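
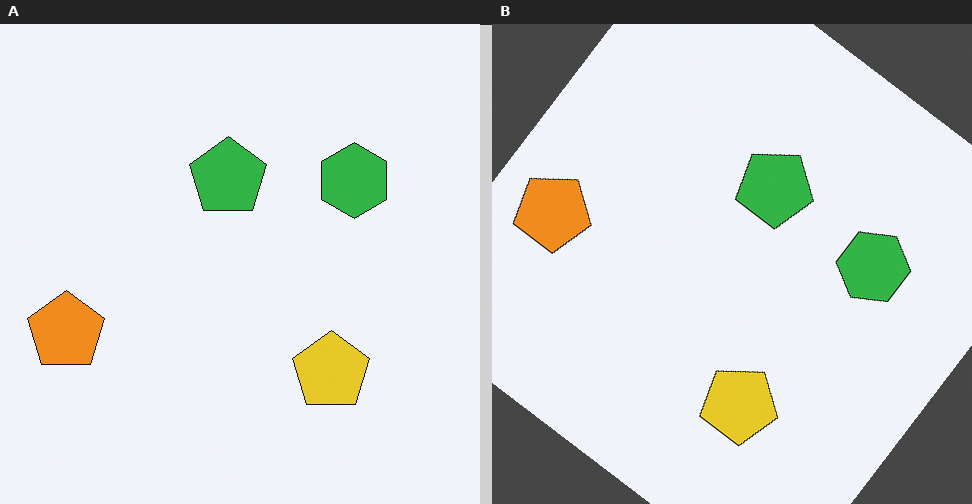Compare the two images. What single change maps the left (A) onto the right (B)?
Rotated clockwise by a large amount — several tens of degrees.

Every shape is tilted by the same angle and the image corners show triangular fill wedges — a whole-image rotation by a non-right angle.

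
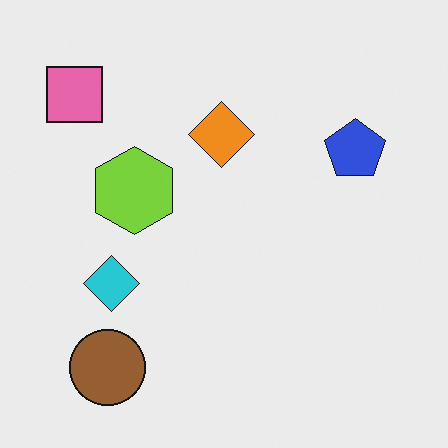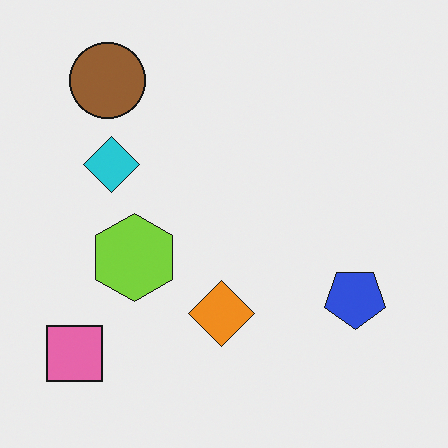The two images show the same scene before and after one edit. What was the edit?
The image was flipped vertically (top ↔ bottom).

The brown circle is in the bottom-left of the first image and the top-left of the second — shapes on opposite sides of the horizontal midline have swapped in a mirror flip.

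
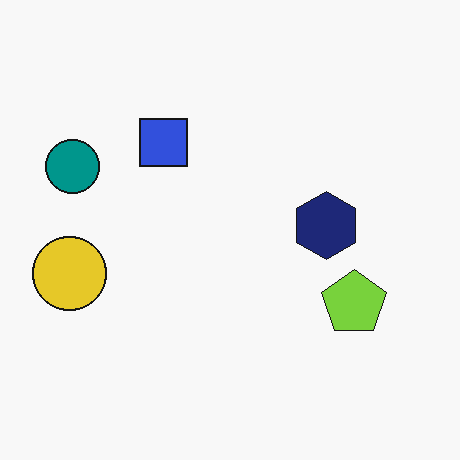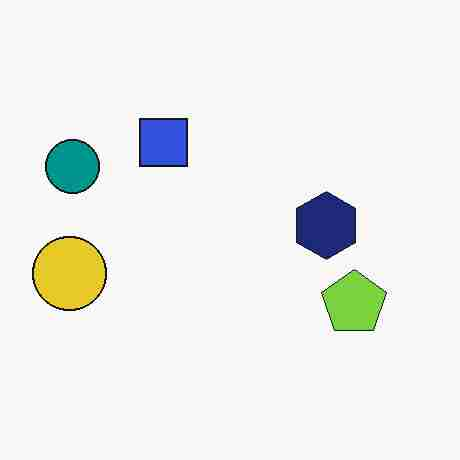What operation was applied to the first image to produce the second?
The image was degraded with heavy JPEG compression.

Blocky 8×8 compression artifacts appear around shape edges and the flat background shows ringing — characteristic JPEG degradation.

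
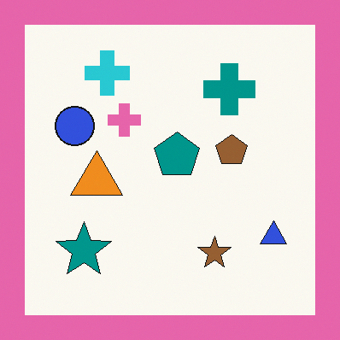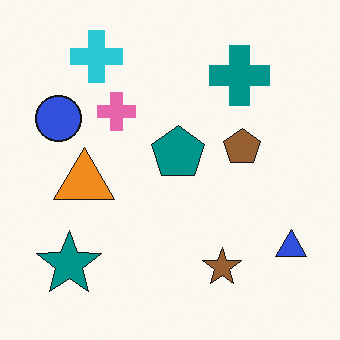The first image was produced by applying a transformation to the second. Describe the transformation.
It was framed with a pink border.

A solid pink frame runs around the edge of the first image, with the content slightly shrunk inside it.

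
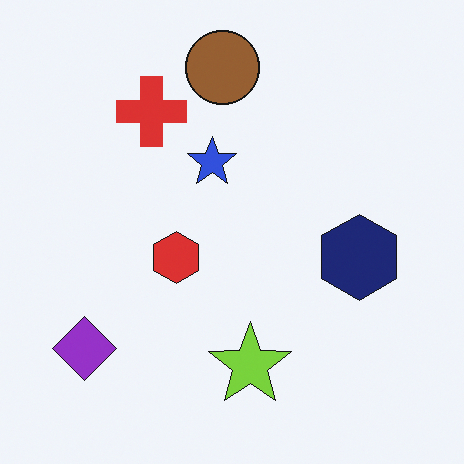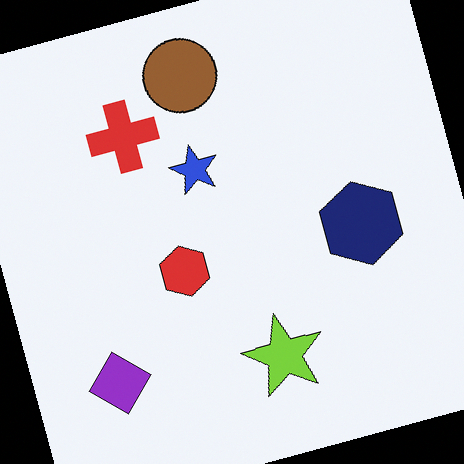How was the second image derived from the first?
The image was rotated counter-clockwise by a moderate amount.

Every shape is tilted by the same angle and the image corners show triangular fill wedges — a whole-image rotation by a non-right angle.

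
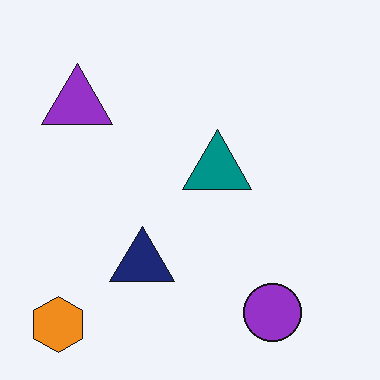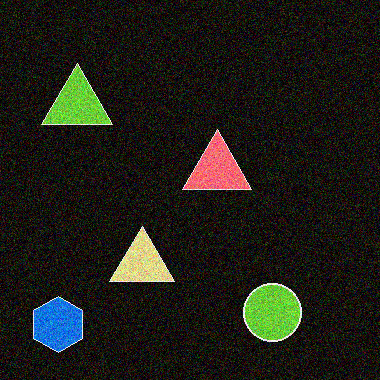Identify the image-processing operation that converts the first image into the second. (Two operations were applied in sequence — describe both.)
The transformation is: color-inverted (negative), then degraded with strong gaussian noise.

The light background has become dark and every shape's color is its complement — a photographic negative. Random speckle covers the whole image, including the flat background.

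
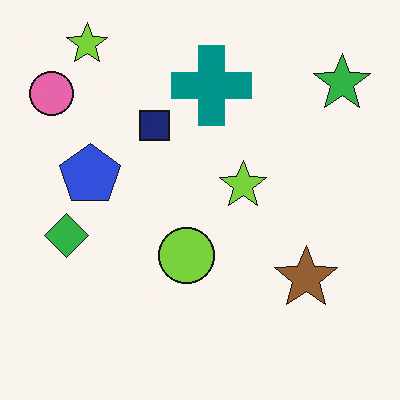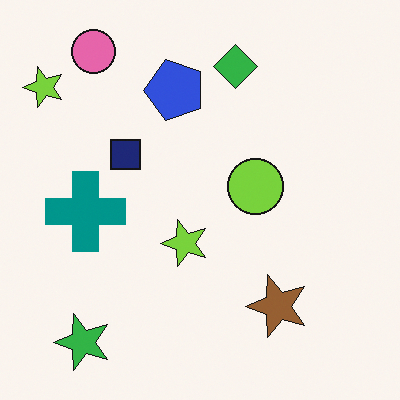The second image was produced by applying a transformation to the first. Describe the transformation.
The second image is the first transposed (reflected across the top-left ↔ bottom-right diagonal).

Shapes have swapped their row and column positions — what was in the top-right is now in the bottom-left — a diagonal reflection.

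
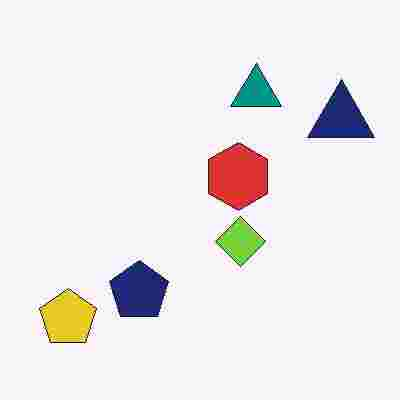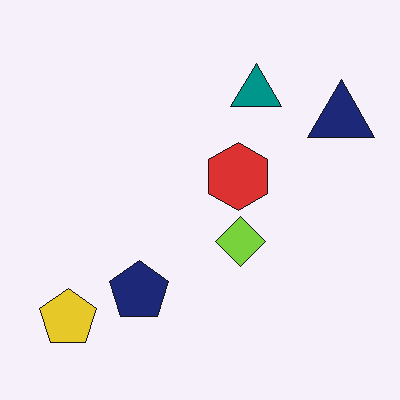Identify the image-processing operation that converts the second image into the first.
The image was heavily JPEG-compressed with obvious blocking artifacts.

Blocky 8×8 compression artifacts appear around shape edges and the flat background shows ringing — characteristic JPEG degradation.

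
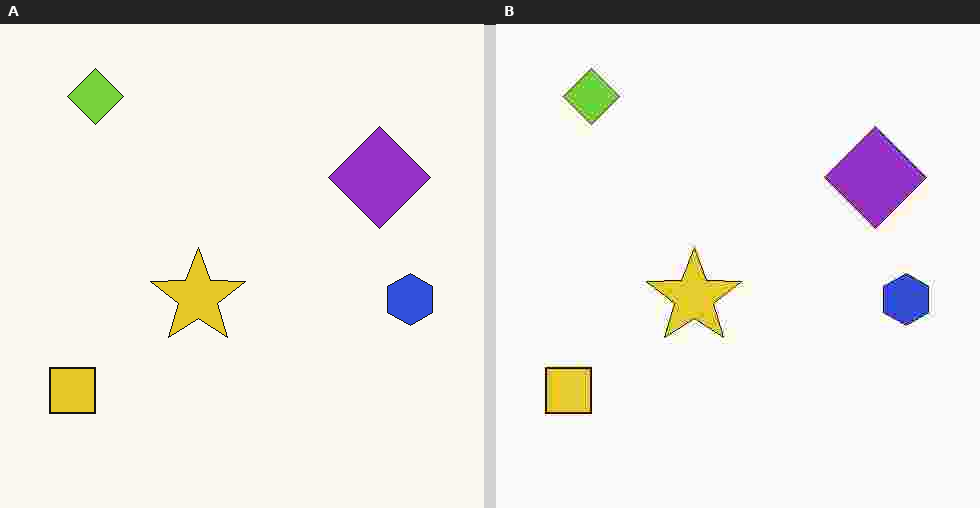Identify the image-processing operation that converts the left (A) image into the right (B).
It was heavily JPEG-compressed with obvious blocking artifacts.

Blocky 8×8 compression artifacts appear around shape edges and the flat background shows ringing — characteristic JPEG degradation.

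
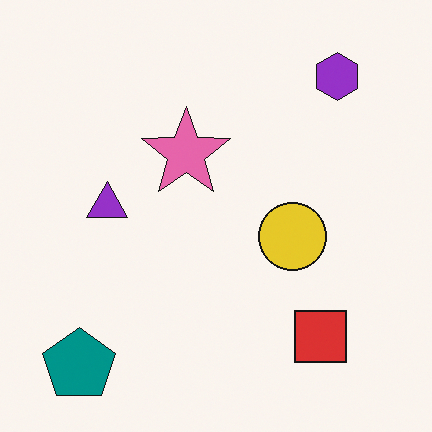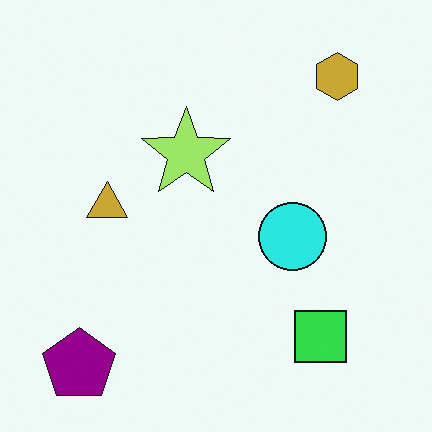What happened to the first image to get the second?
Hue-shifted through roughly a third of the color wheel.

Every shape's color has rotated by the same amount around the hue wheel — a uniform hue shift.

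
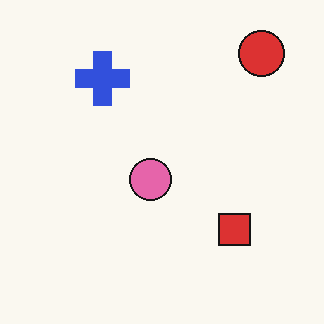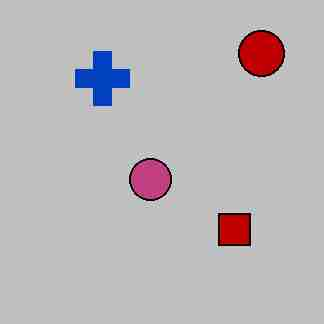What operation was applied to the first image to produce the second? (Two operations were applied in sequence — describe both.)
This is the original image heavily posterized to just a handful of flat colors, then degraded with heavy JPEG compression.

Each flat color has snapped to a coarser quantized level — most visibly, the near-white background has dropped to a flat grey. Blocky 8×8 compression artifacts appear around shape edges and the flat background shows ringing — characteristic JPEG degradation.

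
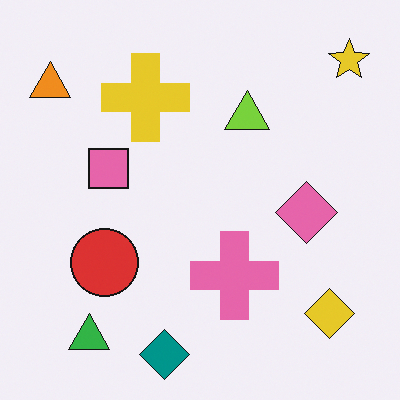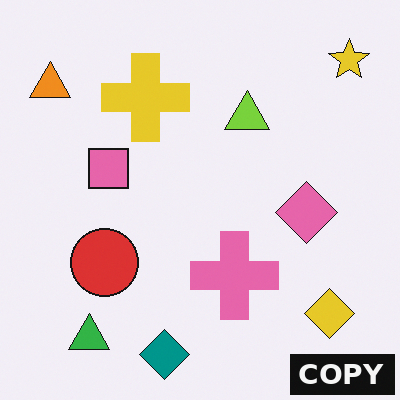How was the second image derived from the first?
The second image is the first watermarked with the text "COPY" in the lower-right corner.

A dark label reading "COPY" appears in the lower-right corner.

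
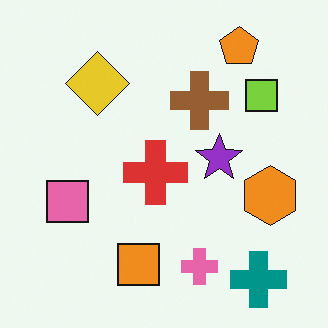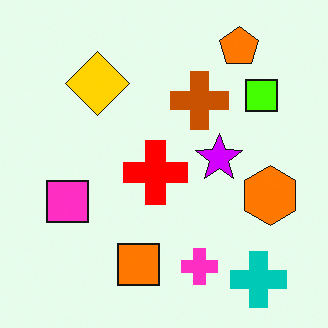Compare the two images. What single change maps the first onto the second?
The image was made much more vivid (saturation change).

All colors are more vivid — a global saturation change.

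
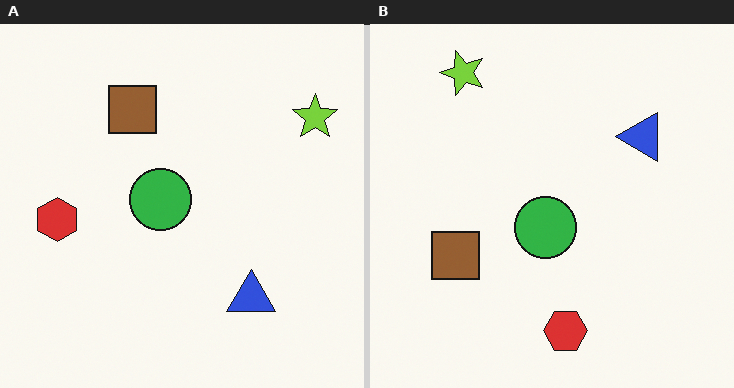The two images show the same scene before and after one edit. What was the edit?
The transformation is: rotated 90° counter-clockwise.

The lime star sits in the top-right of the left (A) image and the top-left of the right (B) — consistent with a whole-image 90° counter-clockwise rotation.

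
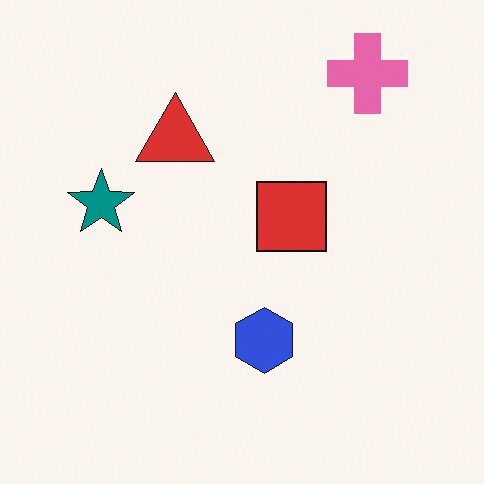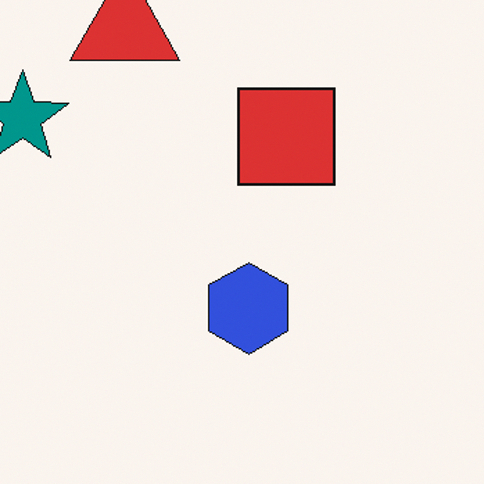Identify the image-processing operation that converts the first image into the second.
The transformation is: cropped to a modestly smaller region and rescaled.

The visible shapes are larger and the field of view is narrower; shapes near the original edges may be partly or wholly outside the frame — a crop-and-rescale.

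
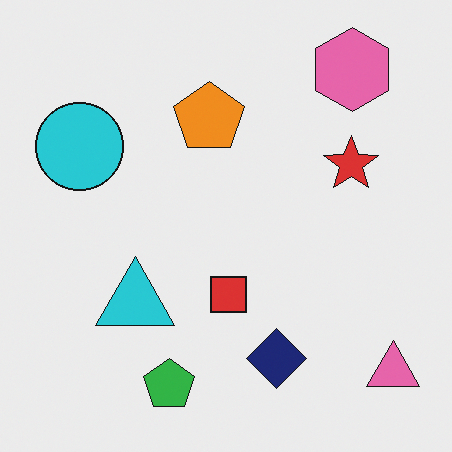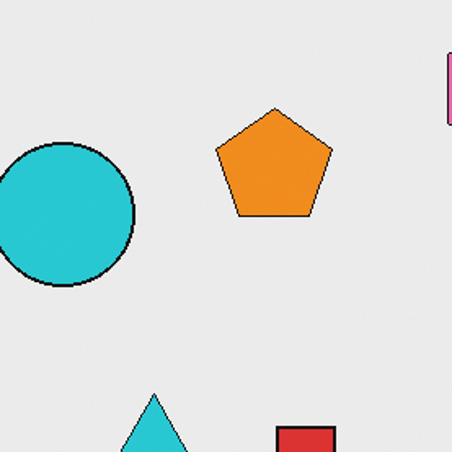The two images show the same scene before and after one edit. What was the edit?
It was cropped to a noticeably smaller region and rescaled.

The visible shapes are larger and the field of view is narrower; shapes near the original edges may be partly or wholly outside the frame — a crop-and-rescale.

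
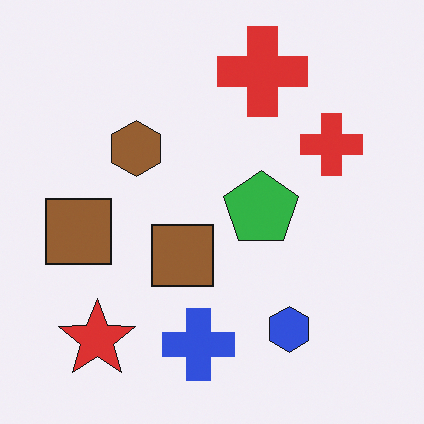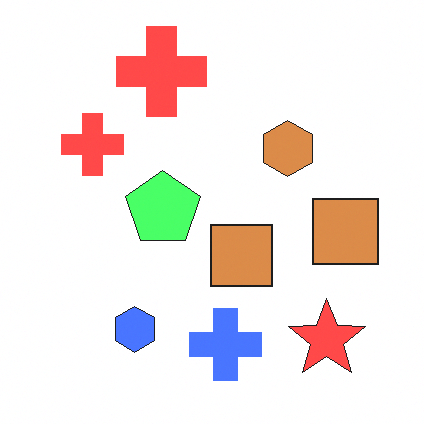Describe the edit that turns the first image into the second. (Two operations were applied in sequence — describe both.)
The second image is the first substantially brightened, then flipped horizontally (left ↔ right).

Every pixel — background and shapes alike — is uniformly brightened. The red star is in the bottom-left of the first image and the bottom-right of the second — shapes on opposite sides of the vertical midline have swapped in a mirror flip.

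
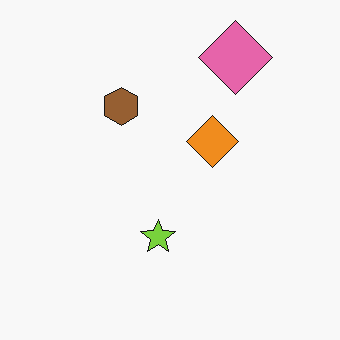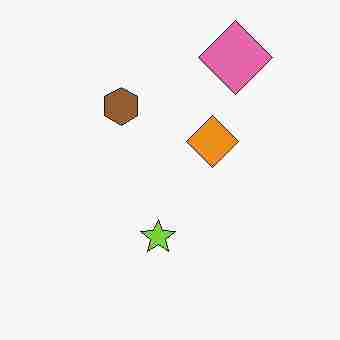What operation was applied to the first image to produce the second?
This is the original image degraded with heavy JPEG compression.

Blocky 8×8 compression artifacts appear around shape edges and the flat background shows ringing — characteristic JPEG degradation.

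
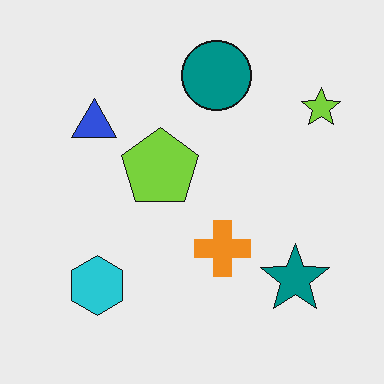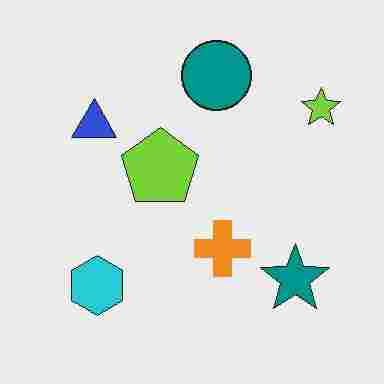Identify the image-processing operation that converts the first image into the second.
It was heavily JPEG-compressed with obvious blocking artifacts.

Blocky 8×8 compression artifacts appear around shape edges and the flat background shows ringing — characteristic JPEG degradation.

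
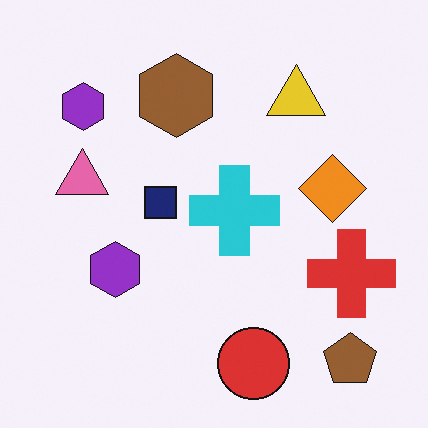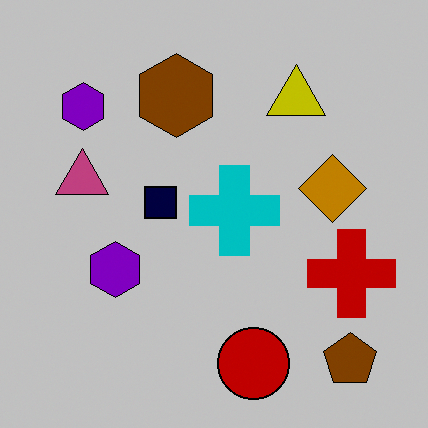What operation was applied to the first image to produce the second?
The second image is the first aggressively posterized.

Each flat color has snapped to a coarser quantized level — most visibly, the near-white background has dropped to a flat grey.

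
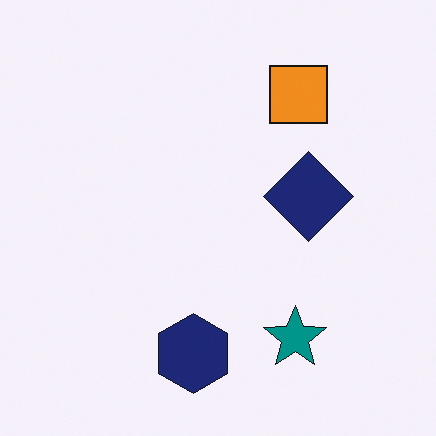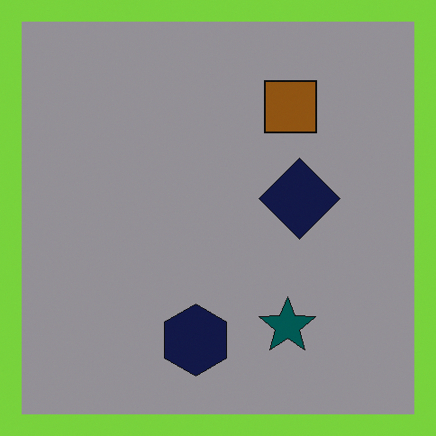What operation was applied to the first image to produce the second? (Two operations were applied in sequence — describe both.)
Noticeably darkened, then framed with a lime border.

Every pixel — background and shapes alike — is uniformly darkened. A solid lime frame runs around the edge of the second image, with the content slightly shrunk inside it.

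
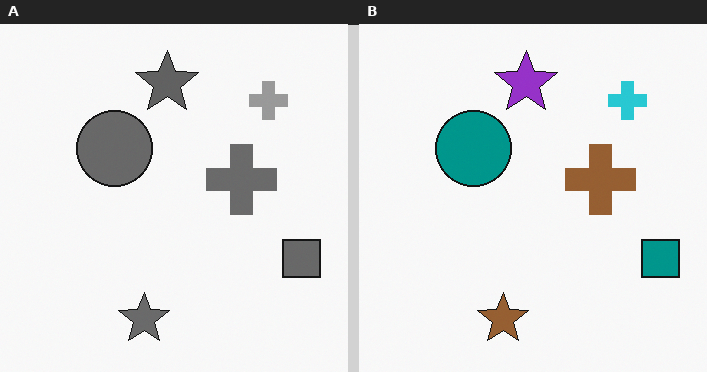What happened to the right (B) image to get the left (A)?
Converted to grayscale.

All color is removed — every shape is now a shade of grey.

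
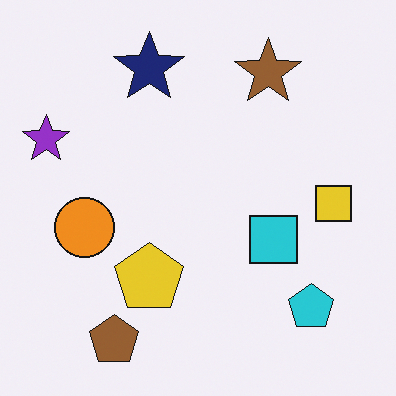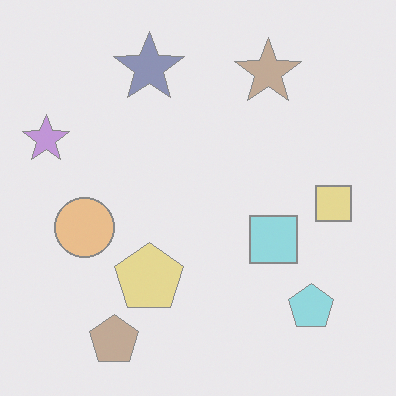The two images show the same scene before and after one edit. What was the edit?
The second image is the first washed out (contrast reduced).

Tones are pushed toward mid-grey across the whole image — a global contrast change.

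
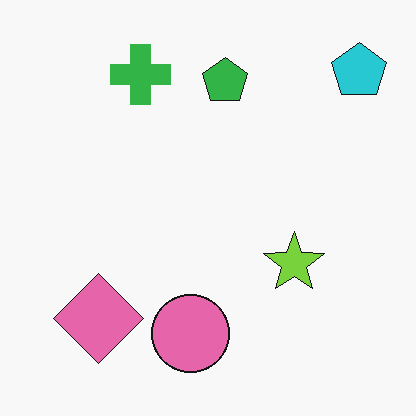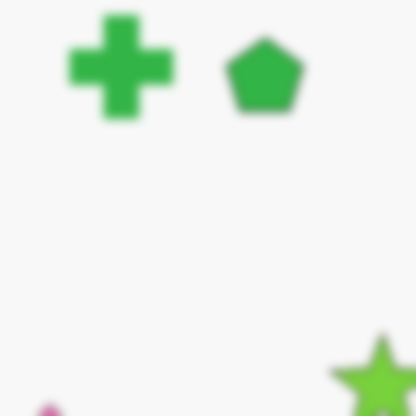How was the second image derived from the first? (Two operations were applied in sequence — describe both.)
The transformation is: cropped to a noticeably smaller region and rescaled, then heavily blurred.

The visible shapes are larger and the field of view is narrower; shapes near the original edges may be partly or wholly outside the frame — a crop-and-rescale. Shape edges and outlines are uniformly softened across the whole image.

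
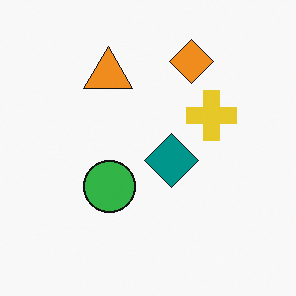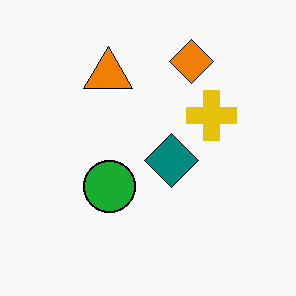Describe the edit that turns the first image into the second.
The transformation is: given slightly increased contrast.

Tones are pushed away from mid-grey across the whole image — a global contrast change.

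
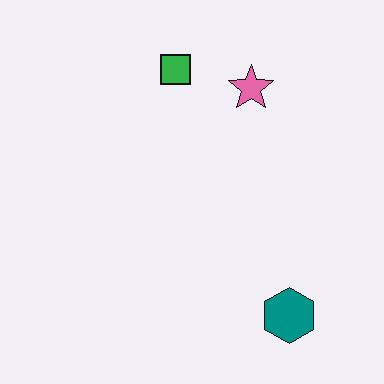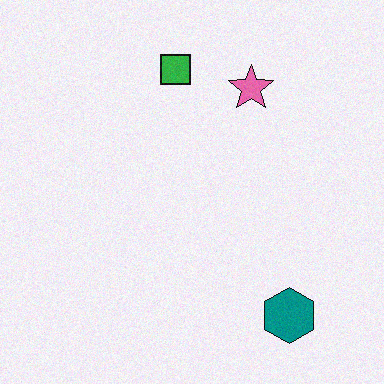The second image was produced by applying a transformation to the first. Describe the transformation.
This is the original image degraded with a light layer of grain.

Random speckle covers the whole image, including the flat background.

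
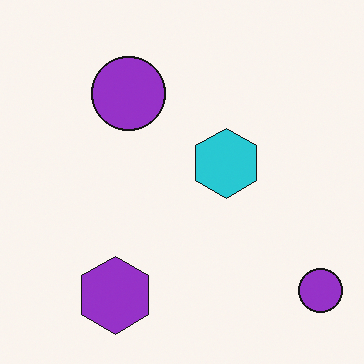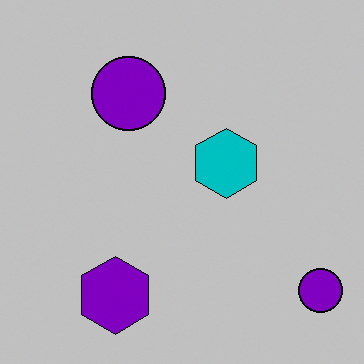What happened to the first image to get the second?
It was aggressively posterized.

Each flat color has snapped to a coarser quantized level — most visibly, the near-white background has dropped to a flat grey.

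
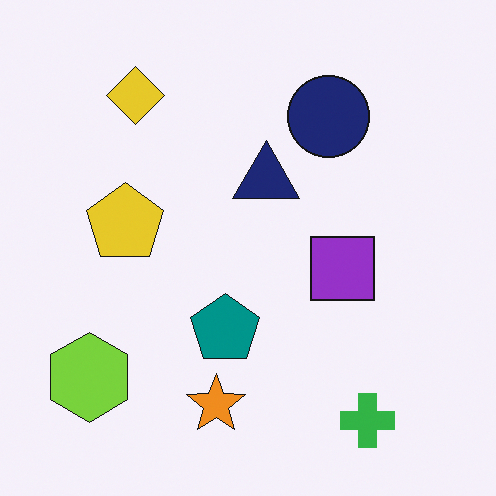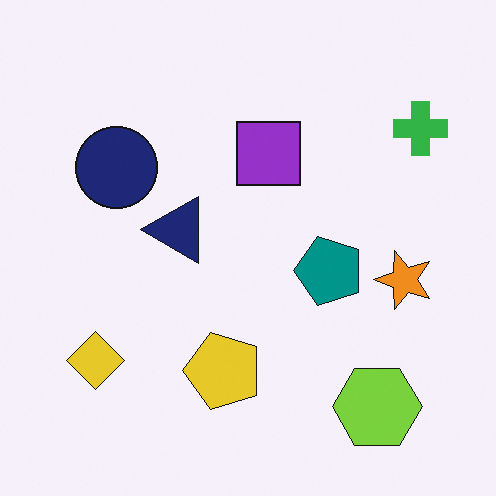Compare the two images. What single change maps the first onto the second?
The transformation is: rotated 90° counter-clockwise.

The green cross sits in the bottom-right of the first image and the top-right of the second — consistent with a whole-image 90° counter-clockwise rotation.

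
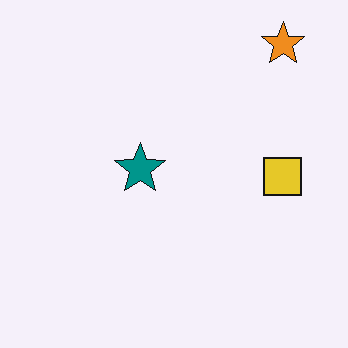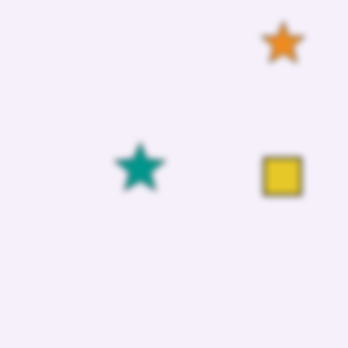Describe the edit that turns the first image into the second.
It was moderately blurred.

Shape edges and outlines are uniformly softened across the whole image.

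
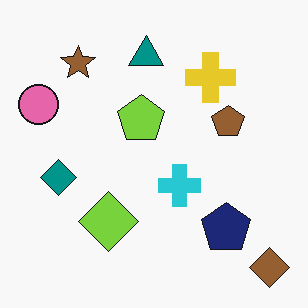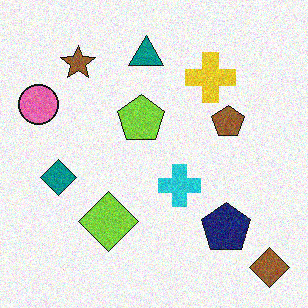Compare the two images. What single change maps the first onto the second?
The image was degraded with visible gaussian noise.

Random speckle covers the whole image, including the flat background.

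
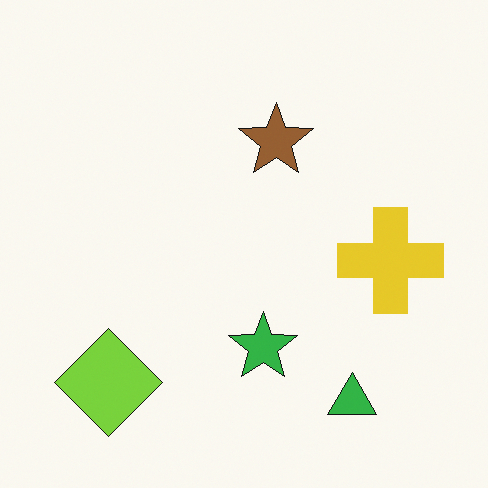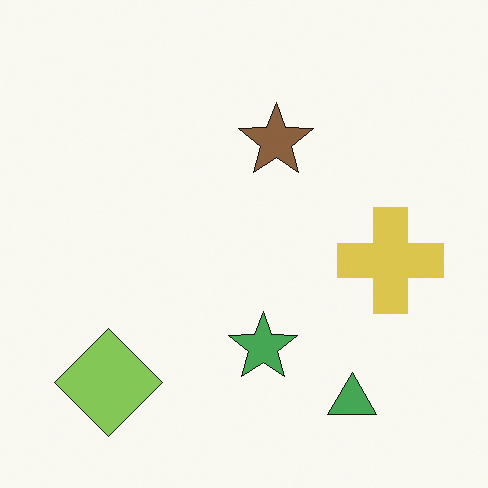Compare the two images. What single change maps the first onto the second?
This is the original image slightly desaturated.

All colors are more muted and greyish — a global saturation change.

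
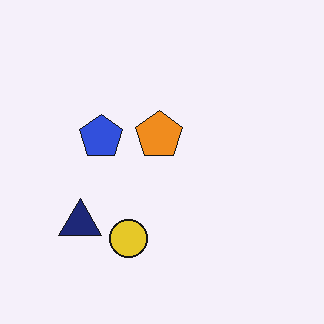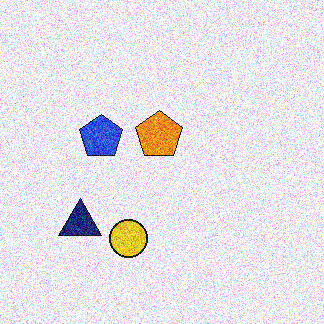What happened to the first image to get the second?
It was degraded with a thick layer of grain.

Random speckle covers the whole image, including the flat background.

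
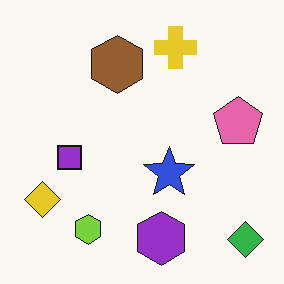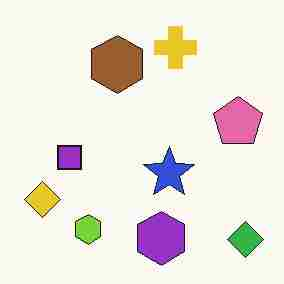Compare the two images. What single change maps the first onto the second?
This is the original image heavily JPEG-compressed with obvious blocking artifacts.

Blocky 8×8 compression artifacts appear around shape edges and the flat background shows ringing — characteristic JPEG degradation.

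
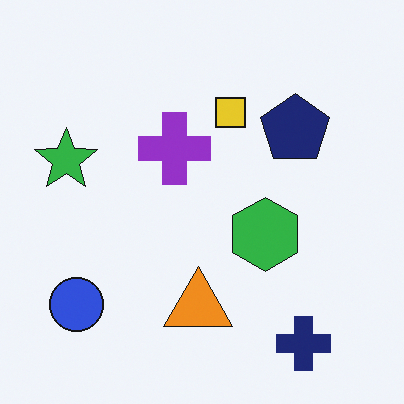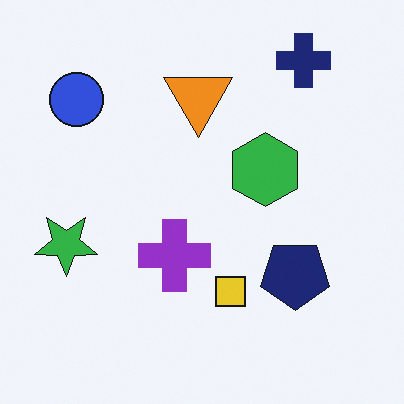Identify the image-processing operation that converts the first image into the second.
The transformation is: flipped vertically (top ↔ bottom).

The navy cross is in the bottom-right of the first image and the top-right of the second — shapes on opposite sides of the horizontal midline have swapped in a mirror flip.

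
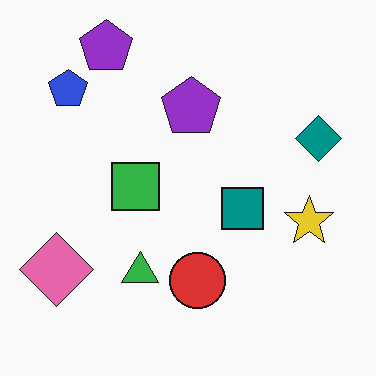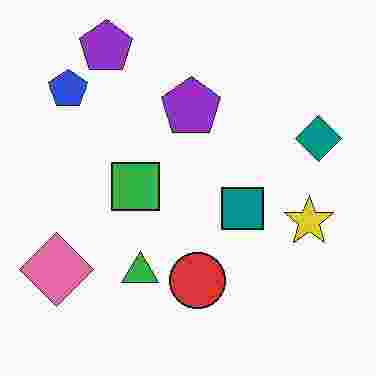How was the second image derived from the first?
The image was heavily JPEG-compressed with obvious blocking artifacts.

Blocky 8×8 compression artifacts appear around shape edges and the flat background shows ringing — characteristic JPEG degradation.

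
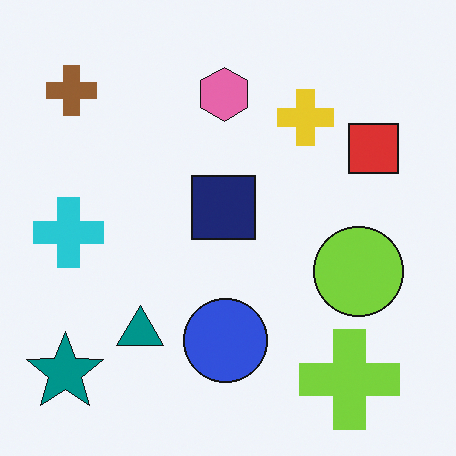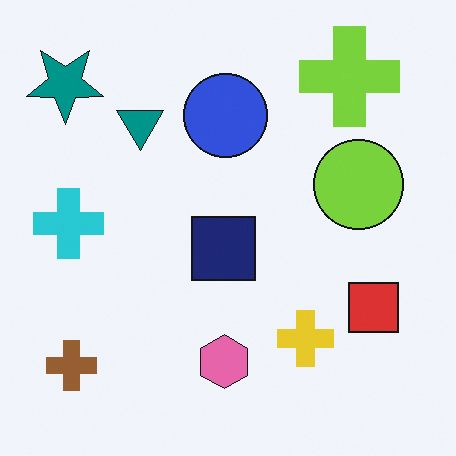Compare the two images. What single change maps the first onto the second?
The transformation is: flipped vertically (top ↔ bottom).

The lime cross is in the bottom-right of the first image and the top-right of the second — shapes on opposite sides of the horizontal midline have swapped in a mirror flip.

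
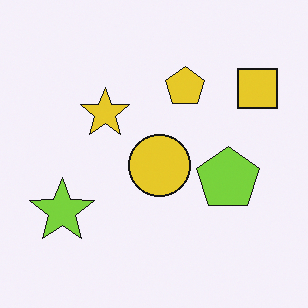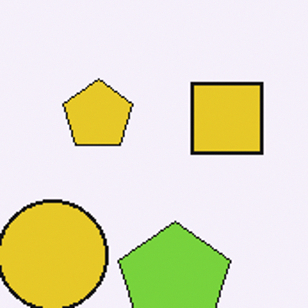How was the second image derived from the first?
It was cropped tightly and scaled back up.

The visible shapes are larger and the field of view is narrower; shapes near the original edges may be partly or wholly outside the frame — a crop-and-rescale.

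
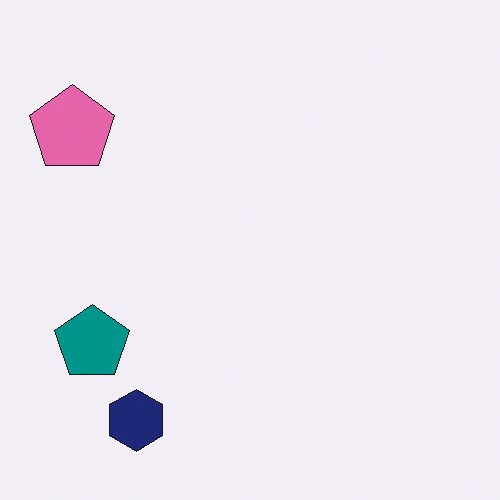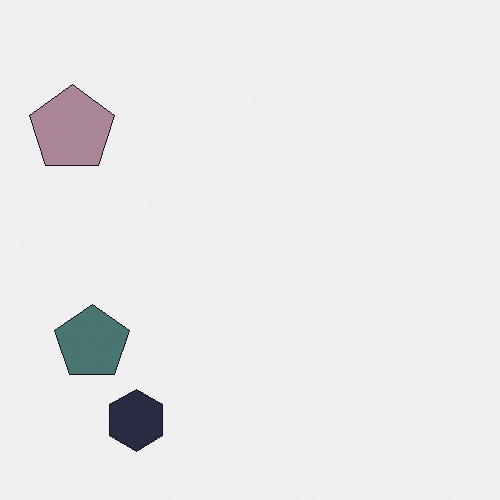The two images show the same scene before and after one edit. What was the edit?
The second image is the first heavily desaturated.

All colors are more muted and greyish — a global saturation change.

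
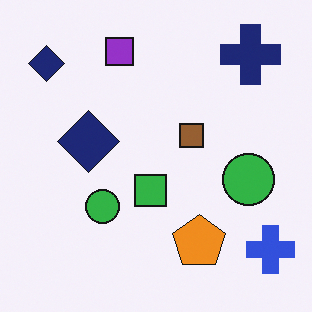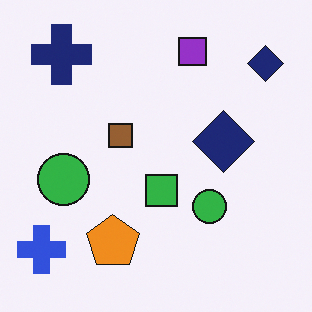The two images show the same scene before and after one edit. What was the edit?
It was flipped horizontally (left ↔ right).

The blue cross is in the bottom-right of the first image and the bottom-left of the second — shapes on opposite sides of the vertical midline have swapped in a mirror flip.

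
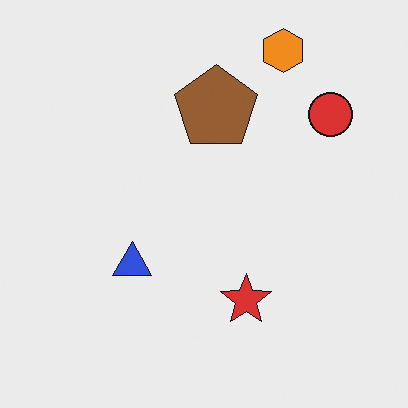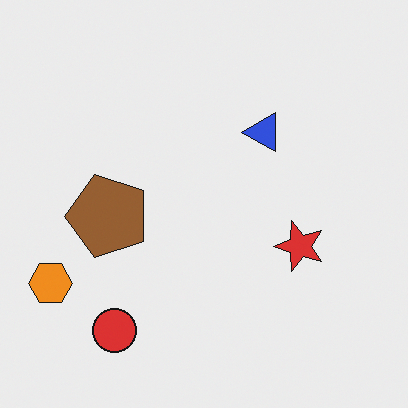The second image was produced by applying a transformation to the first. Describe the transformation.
The image was transposed (reflected across the top-left ↔ bottom-right diagonal).

Shapes have swapped their row and column positions — what was in the top-right is now in the bottom-left — a diagonal reflection.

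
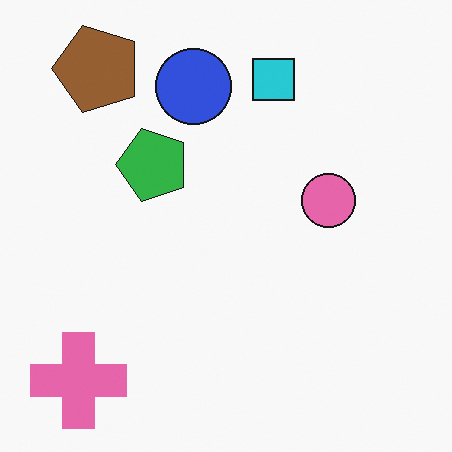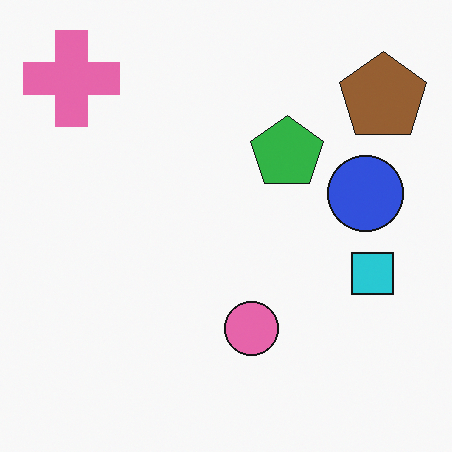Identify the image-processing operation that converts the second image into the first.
It was rotated 90° counter-clockwise.

The pink cross sits in the top-left of the second image and the bottom-left of the first — consistent with a whole-image 90° counter-clockwise rotation.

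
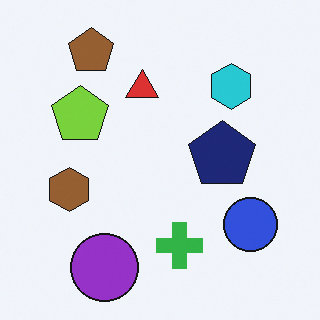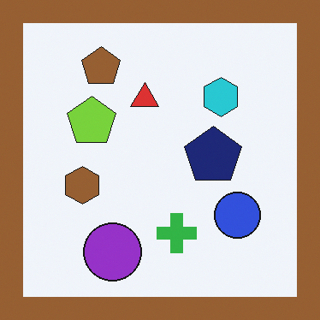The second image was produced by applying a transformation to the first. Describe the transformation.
The transformation is: framed with a brown border.

A solid brown frame runs around the edge of the second image, with the content slightly shrunk inside it.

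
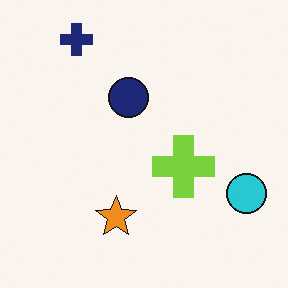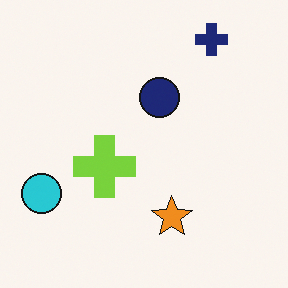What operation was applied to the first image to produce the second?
The second image is the first flipped horizontally (left ↔ right).

The cyan circle is in the bottom-right of the first image and the bottom-left of the second — shapes on opposite sides of the vertical midline have swapped in a mirror flip.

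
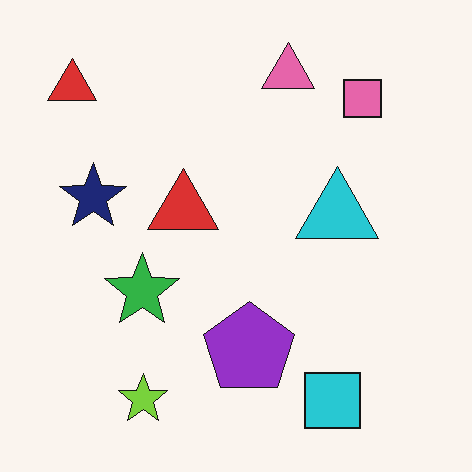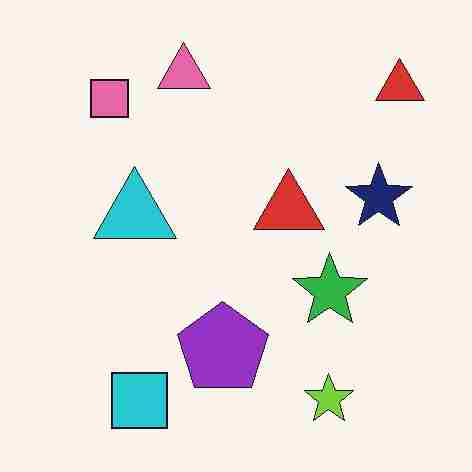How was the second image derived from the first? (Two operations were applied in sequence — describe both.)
It was flipped horizontally (left ↔ right), then degraded with heavy JPEG compression.

The navy star is in the left of the first image and the right of the second — shapes on opposite sides of the vertical midline have swapped in a mirror flip. Blocky 8×8 compression artifacts appear around shape edges and the flat background shows ringing — characteristic JPEG degradation.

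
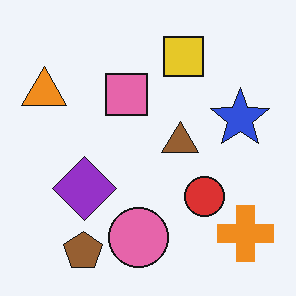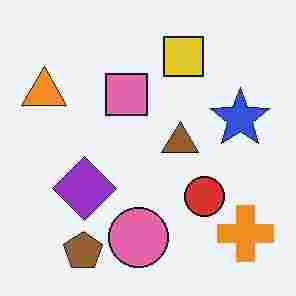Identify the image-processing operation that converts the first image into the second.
It was degraded with heavy JPEG compression.

Blocky 8×8 compression artifacts appear around shape edges and the flat background shows ringing — characteristic JPEG degradation.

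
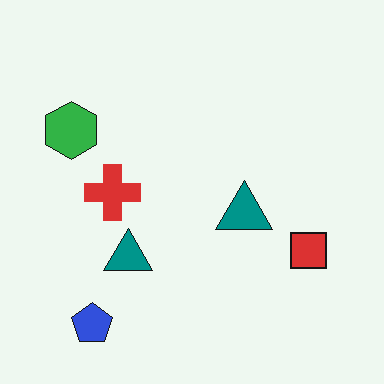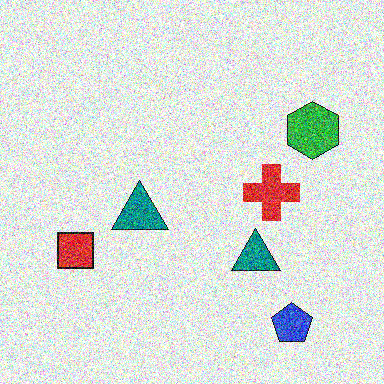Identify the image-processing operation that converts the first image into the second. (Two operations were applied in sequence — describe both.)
The transformation is: degraded with strong gaussian noise, then flipped horizontally (left ↔ right).

Random speckle covers the whole image, including the flat background. The green hexagon is in the left of the first image and the right of the second — shapes on opposite sides of the vertical midline have swapped in a mirror flip.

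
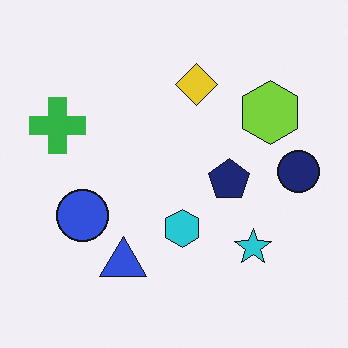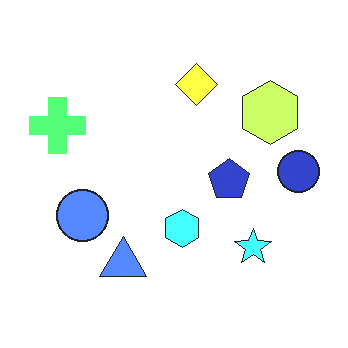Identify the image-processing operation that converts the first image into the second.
This is the original image substantially brightened.

Every pixel — background and shapes alike — is uniformly brightened.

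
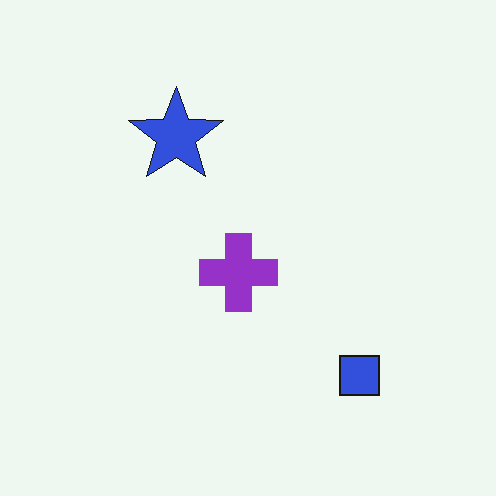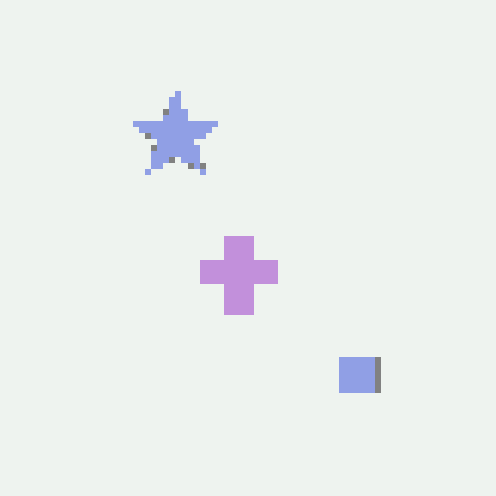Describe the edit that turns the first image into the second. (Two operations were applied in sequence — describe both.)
This is the original image moderately pixelated, then given much lower contrast.

Shapes are reduced to large square blocks; fine edges and outlines are lost — a downscale-then-upscale (mosaic) effect. Tones are pushed toward mid-grey across the whole image — a global contrast change.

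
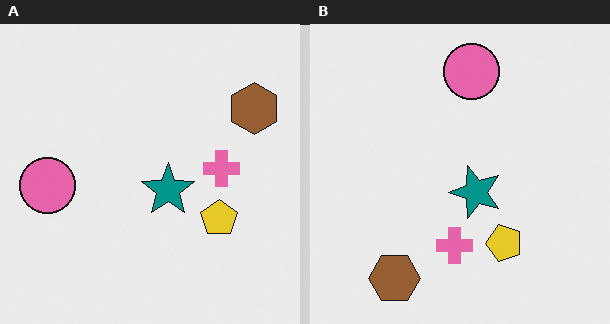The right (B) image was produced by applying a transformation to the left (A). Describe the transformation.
The transformation is: transposed (reflected across the top-left ↔ bottom-right diagonal).

Shapes have swapped their row and column positions — what was in the top-right is now in the bottom-left — a diagonal reflection.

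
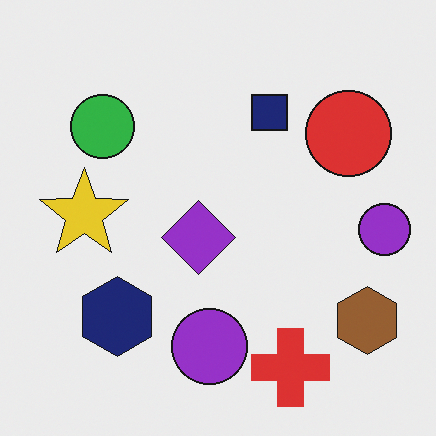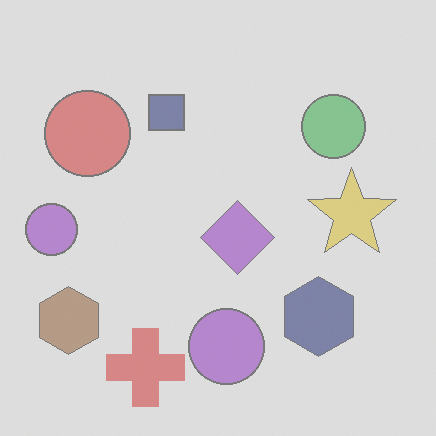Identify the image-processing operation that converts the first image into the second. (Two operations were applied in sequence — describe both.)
This is the original image given much lower contrast, then flipped horizontally (left ↔ right).

Tones are pushed toward mid-grey across the whole image — a global contrast change. The brown hexagon is in the bottom-right of the first image and the bottom-left of the second — shapes on opposite sides of the vertical midline have swapped in a mirror flip.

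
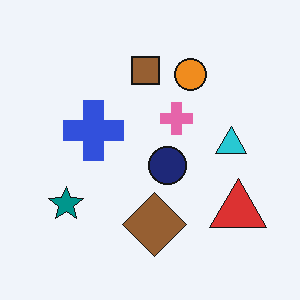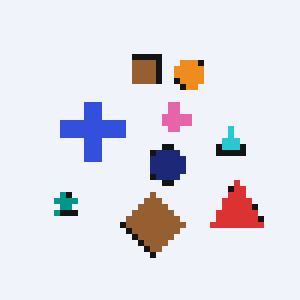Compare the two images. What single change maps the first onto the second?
Moderately pixelated.

Shapes are reduced to large square blocks; fine edges and outlines are lost — a downscale-then-upscale (mosaic) effect.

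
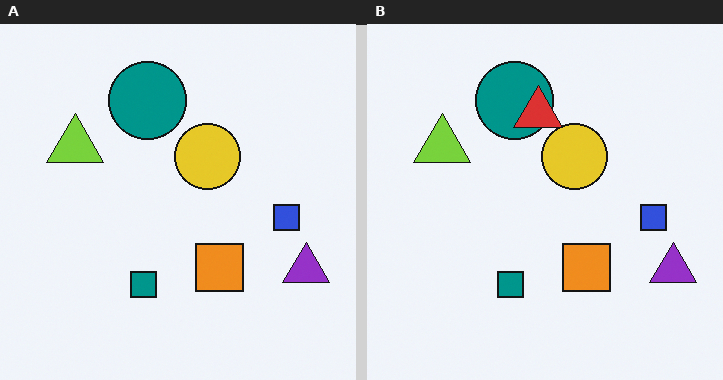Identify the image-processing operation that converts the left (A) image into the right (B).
It was overlaid with an additional red triangle.

A red triangle appears in the right (B) image that is absent from the left (A).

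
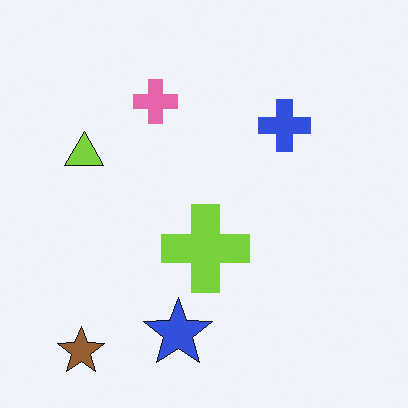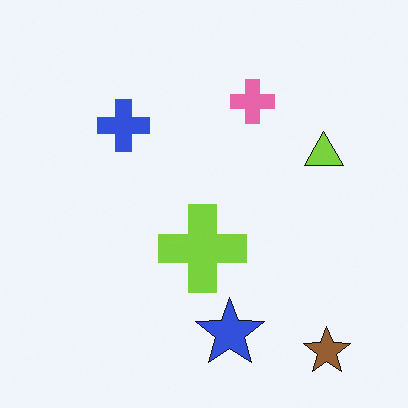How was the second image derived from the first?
The image was flipped horizontally (left ↔ right).

The brown star is in the bottom-left of the first image and the bottom-right of the second — shapes on opposite sides of the vertical midline have swapped in a mirror flip.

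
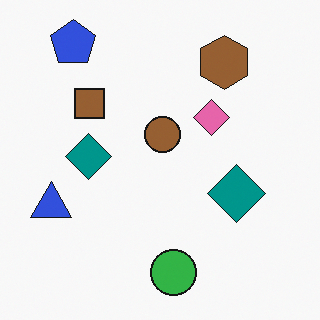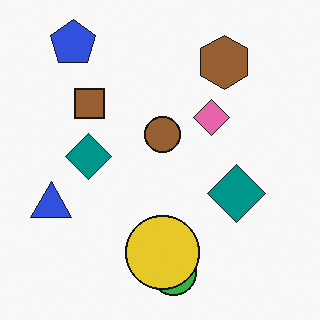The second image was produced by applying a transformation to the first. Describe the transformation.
The second image is the first overlaid with an additional yellow circle.

A yellow circle appears in the second image that is absent from the first.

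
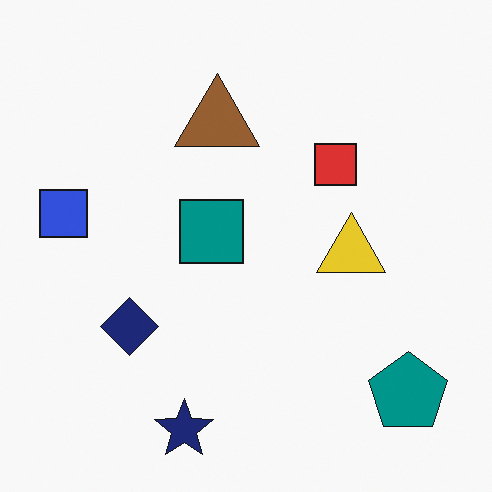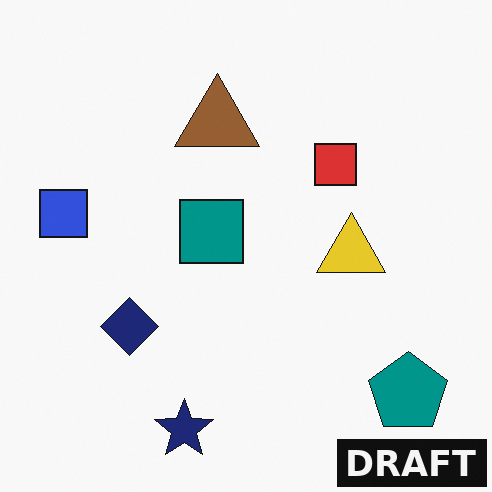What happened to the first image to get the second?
The transformation is: watermarked with the text "DRAFT" in the lower-right corner.

A dark label reading "DRAFT" appears in the lower-right corner.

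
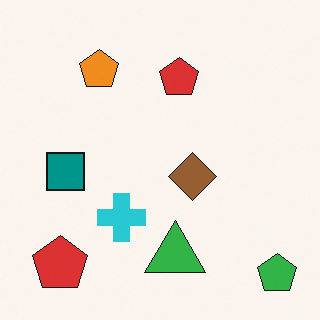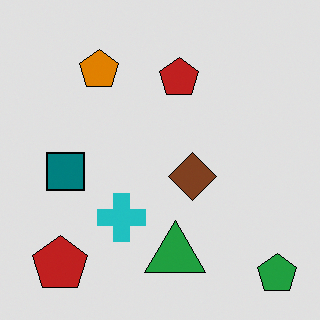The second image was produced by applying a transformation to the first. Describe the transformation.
This is the original image moderately posterized.

Each flat color has snapped to a coarser quantized level — most visibly, the near-white background has dropped to a flat grey.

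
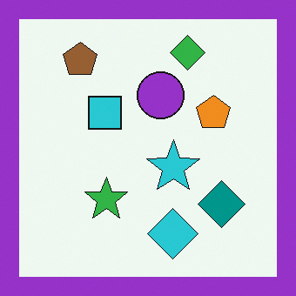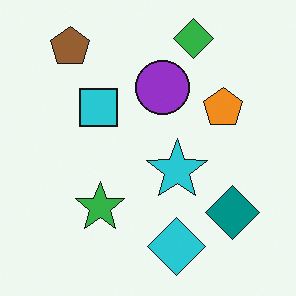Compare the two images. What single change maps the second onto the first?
The transformation is: framed with a purple border.

A solid purple frame runs around the edge of the first image, with the content slightly shrunk inside it.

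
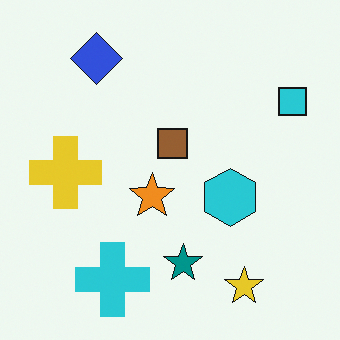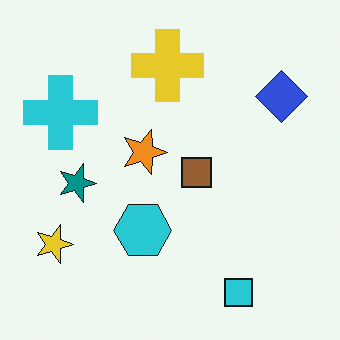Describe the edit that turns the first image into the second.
This is the original image rotated 90° clockwise.

The cyan square sits in the top-right of the first image and the bottom-right of the second — consistent with a whole-image 90° clockwise rotation.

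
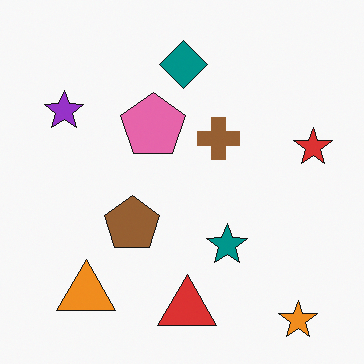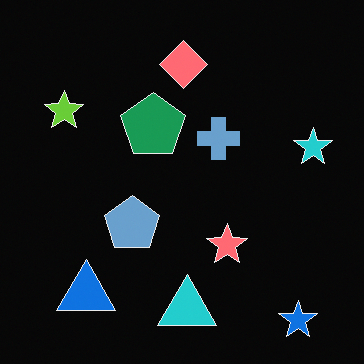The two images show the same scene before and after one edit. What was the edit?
Color-inverted (negative).

The light background has become dark and every shape's color is its complement — a photographic negative.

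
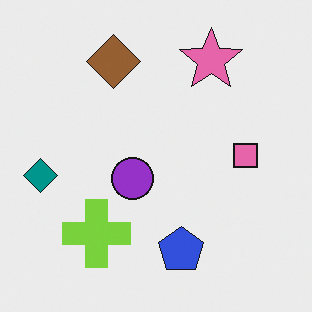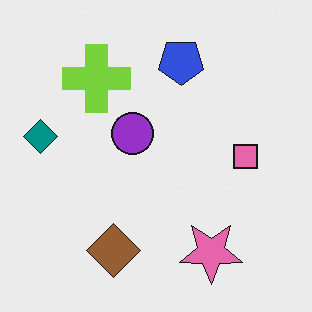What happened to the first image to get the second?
This is the original image flipped vertically (top ↔ bottom).

The pink star is in the top-right of the first image and the bottom-right of the second — shapes on opposite sides of the horizontal midline have swapped in a mirror flip.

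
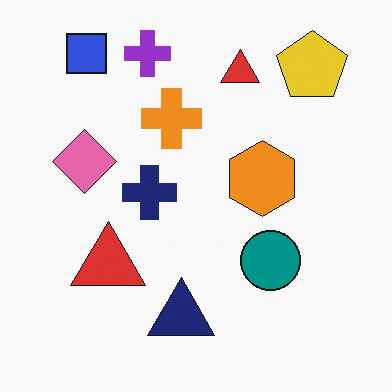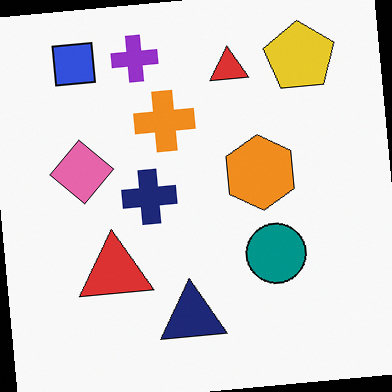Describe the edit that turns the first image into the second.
Rotated counter-clockwise by a few degrees.

Every shape is tilted by the same angle and the image corners show triangular fill wedges — a whole-image rotation by a non-right angle.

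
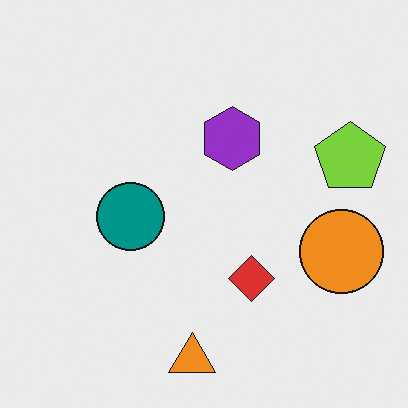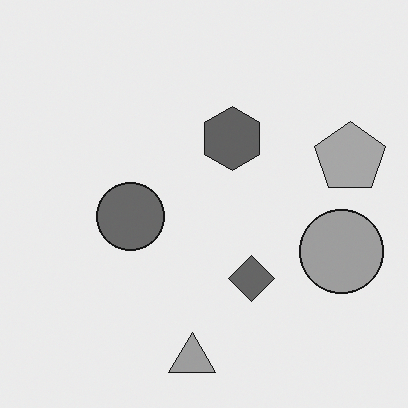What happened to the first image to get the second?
It was converted to grayscale.

All color is removed — every shape is now a shade of grey.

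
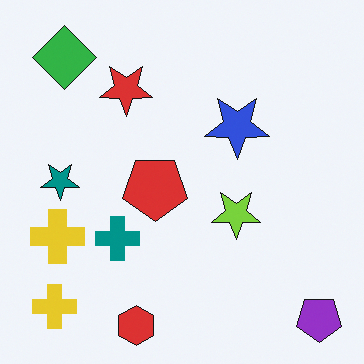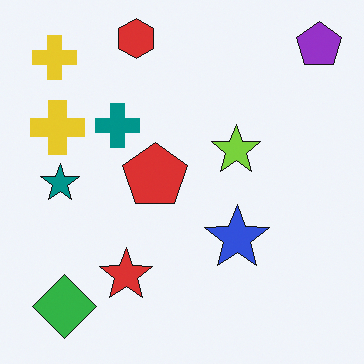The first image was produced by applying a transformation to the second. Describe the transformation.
The image was flipped vertically (top ↔ bottom).

The red hexagon is in the top of the second image and the bottom of the first — shapes on opposite sides of the horizontal midline have swapped in a mirror flip.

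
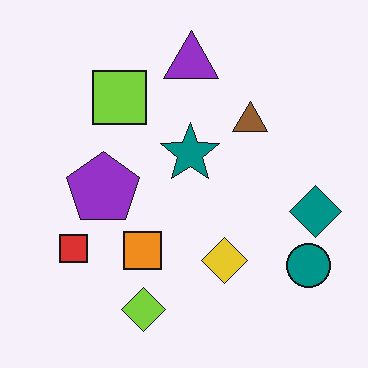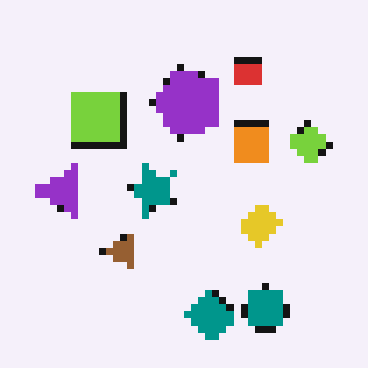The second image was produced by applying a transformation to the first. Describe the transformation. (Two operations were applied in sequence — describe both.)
Transposed (reflected across the top-left ↔ bottom-right diagonal), then moderately pixelated.

Shapes have swapped their row and column positions — what was in the top-right is now in the bottom-left — a diagonal reflection. Shapes are reduced to large square blocks; fine edges and outlines are lost — a downscale-then-upscale (mosaic) effect.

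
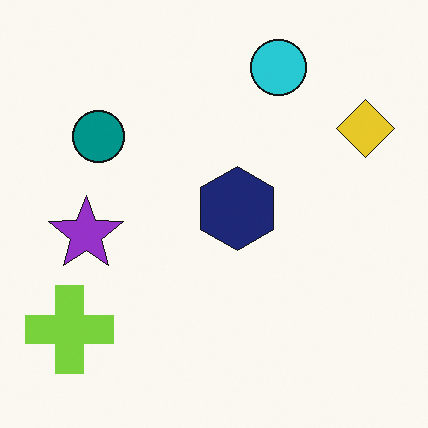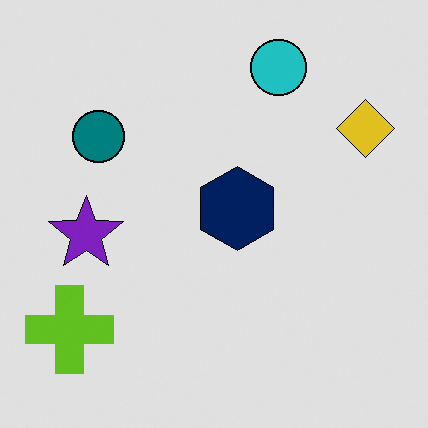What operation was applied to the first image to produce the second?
It was moderately posterized.

Each flat color has snapped to a coarser quantized level — most visibly, the near-white background has dropped to a flat grey.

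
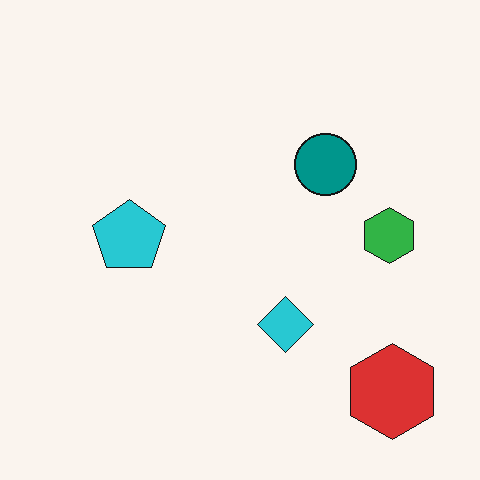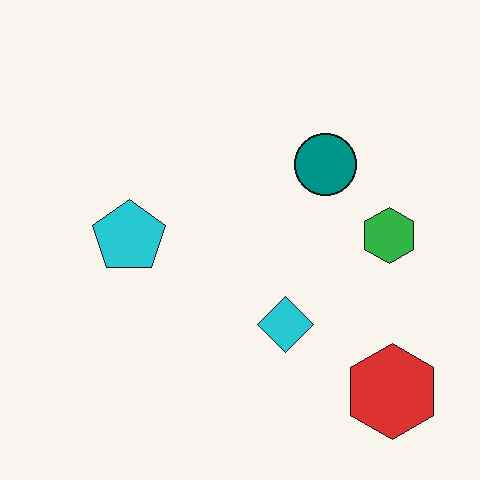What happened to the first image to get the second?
The second image is the first JPEG-compressed with visible artifacts.

Blocky 8×8 compression artifacts appear around shape edges and the flat background shows ringing — characteristic JPEG degradation.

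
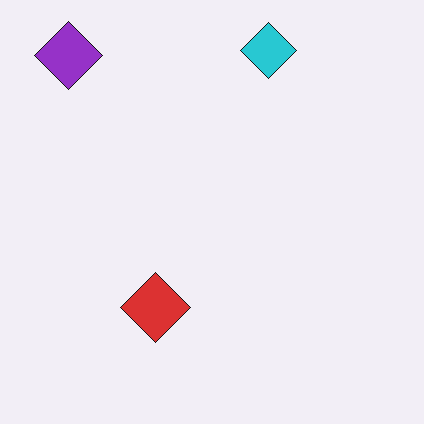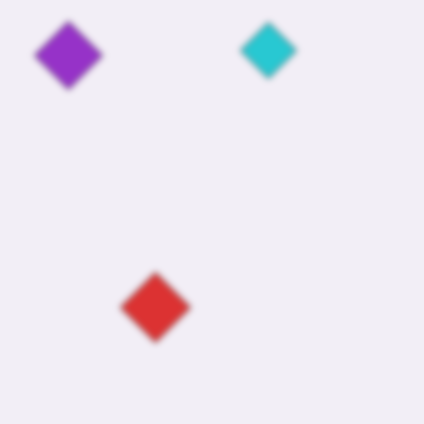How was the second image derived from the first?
The transformation is: moderately blurred.

Shape edges and outlines are uniformly softened across the whole image.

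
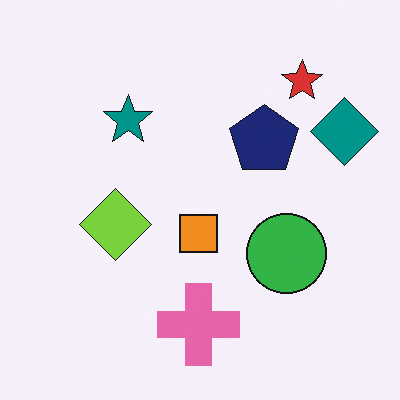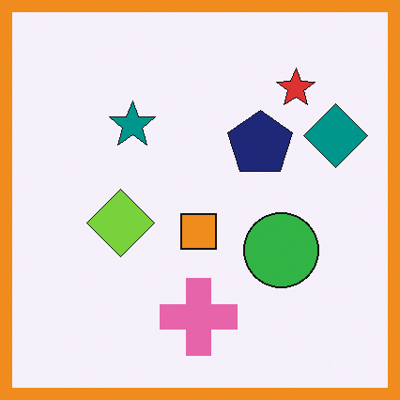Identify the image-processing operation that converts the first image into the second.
This is the original image framed with a orange border.

A solid orange frame runs around the edge of the second image, with the content slightly shrunk inside it.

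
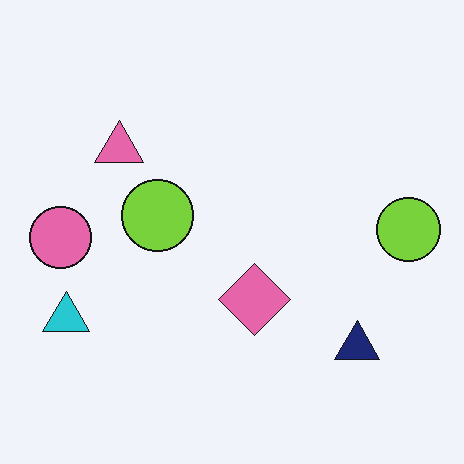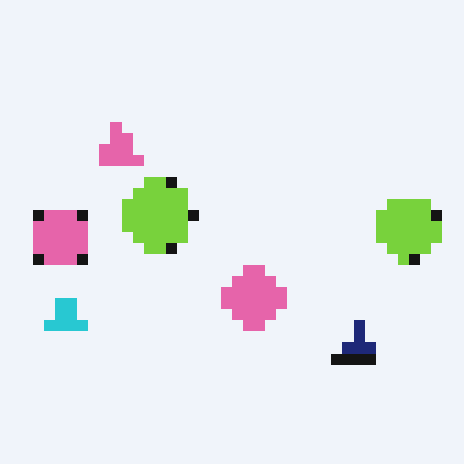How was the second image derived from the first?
The transformation is: heavily pixelated into large blocks.

Shapes are reduced to large square blocks; fine edges and outlines are lost — a downscale-then-upscale (mosaic) effect.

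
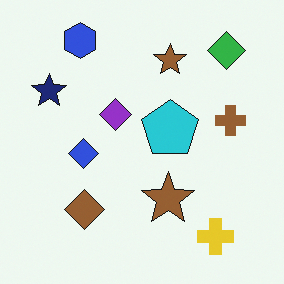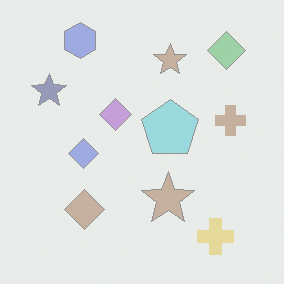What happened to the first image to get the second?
Given much lower contrast.

Tones are pushed toward mid-grey across the whole image — a global contrast change.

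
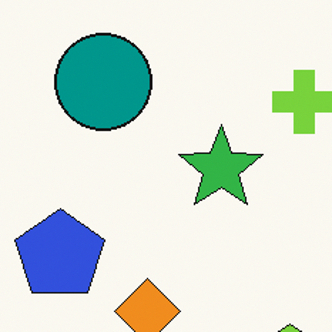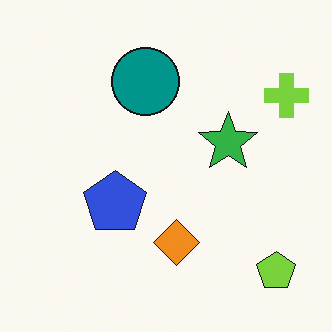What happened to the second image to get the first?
Cropped to a modestly smaller region and rescaled.

The visible shapes are larger and the field of view is narrower; shapes near the original edges may be partly or wholly outside the frame — a crop-and-rescale.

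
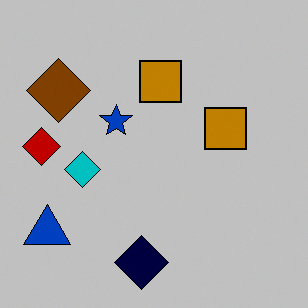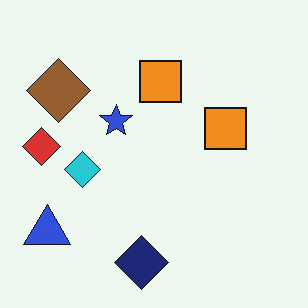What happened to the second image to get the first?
The first image is the second heavily posterized to just a handful of flat colors.

Each flat color has snapped to a coarser quantized level — most visibly, the near-white background has dropped to a flat grey.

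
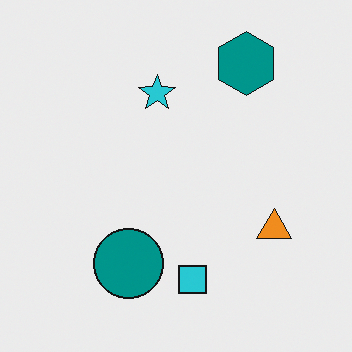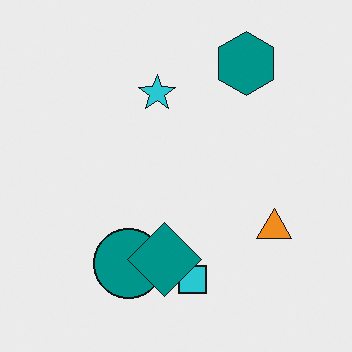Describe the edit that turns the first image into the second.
The image was overlaid with an additional teal diamond.

A teal diamond appears in the second image that is absent from the first.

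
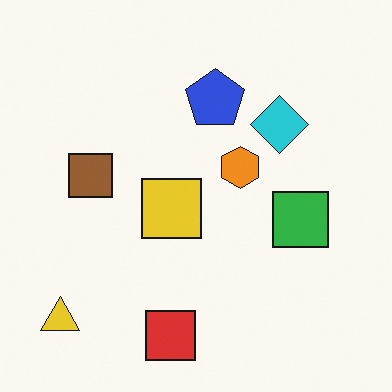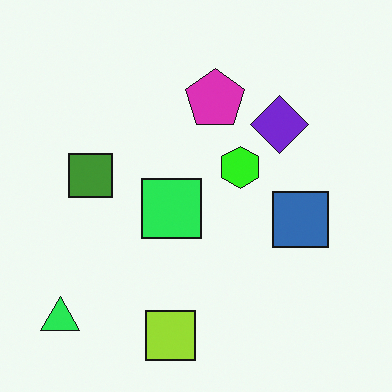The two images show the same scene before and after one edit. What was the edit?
This is the original image hue-shifted by a moderate amount.

Every shape's color has rotated by the same amount around the hue wheel — a uniform hue shift.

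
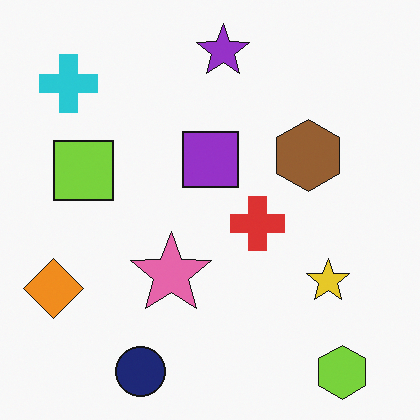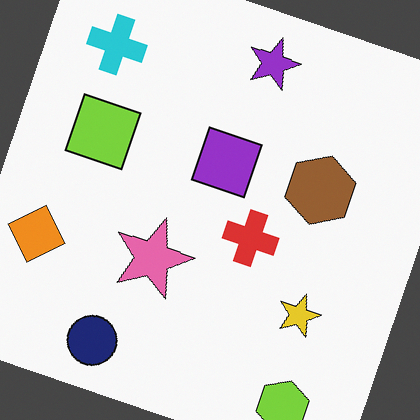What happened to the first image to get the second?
Rotated clockwise by a clearly visible amount.

Every shape is tilted by the same angle and the image corners show triangular fill wedges — a whole-image rotation by a non-right angle.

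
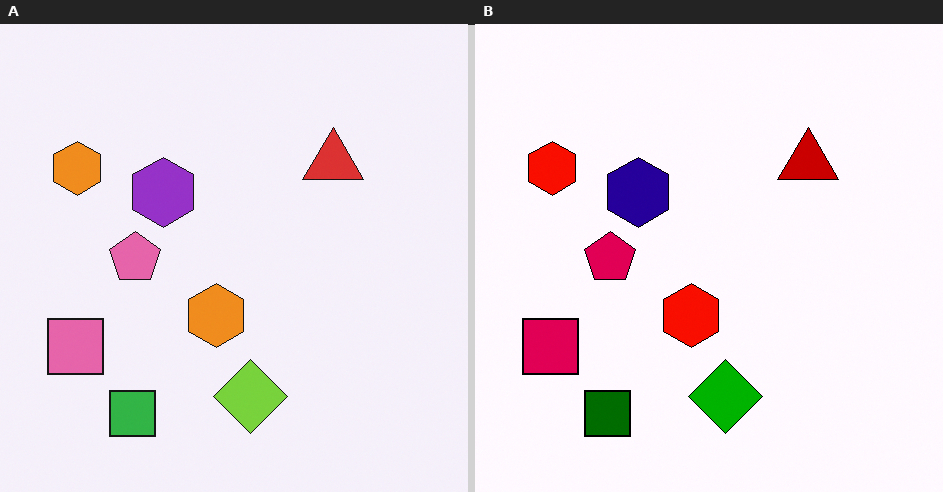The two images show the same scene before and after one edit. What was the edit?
The image was boosted in contrast.

Tones are pushed away from mid-grey across the whole image — a global contrast change.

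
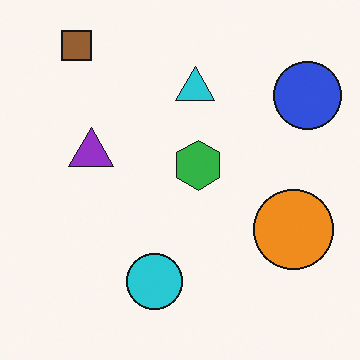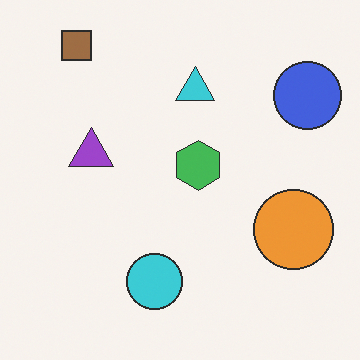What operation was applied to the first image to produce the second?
It was given slightly reduced contrast.

Tones are pushed toward mid-grey across the whole image — a global contrast change.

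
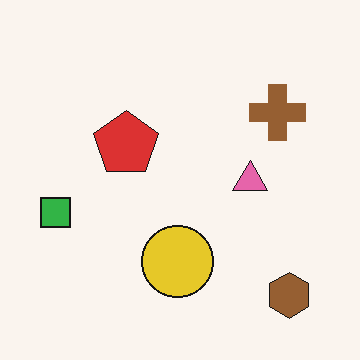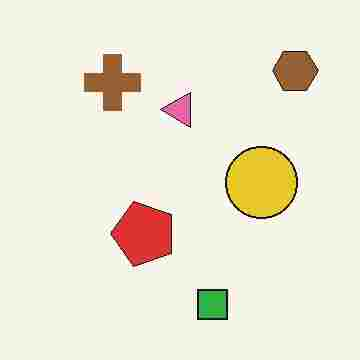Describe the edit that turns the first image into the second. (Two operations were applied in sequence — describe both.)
The transformation is: rotated 90° counter-clockwise, then degraded with heavy JPEG compression.

The brown hexagon sits in the bottom-right of the first image and the top-right of the second — consistent with a whole-image 90° counter-clockwise rotation. Blocky 8×8 compression artifacts appear around shape edges and the flat background shows ringing — characteristic JPEG degradation.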